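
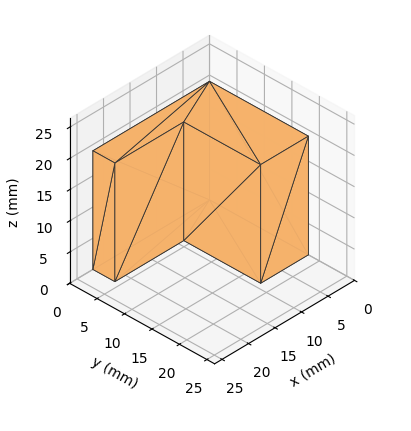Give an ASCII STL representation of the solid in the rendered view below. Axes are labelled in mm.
Reading the render: the shape is an L-shaped prism: outer 22 × 18 mm, arm thicknesses ≈ 4 mm (horizontal) and 9 mm (vertical), extruded 19 mm in z (dimensions read to the nearest mm from the axis ticks). For the STL, each face is triangulated and given an outward normal.

solid part
  facet normal 0.0000 0.0000 -1.0000
    outer loop
      vertex 22.00 4.00 0.00
      vertex 22.00 0.00 0.00
      vertex 0.00 0.00 0.00
    endloop
  endfacet
  facet normal 0.0000 0.0000 -1.0000
    outer loop
      vertex 9.00 4.00 0.00
      vertex 22.00 4.00 0.00
      vertex 0.00 0.00 0.00
    endloop
  endfacet
  facet normal 0.0000 0.0000 -1.0000
    outer loop
      vertex 9.00 18.00 0.00
      vertex 9.00 4.00 0.00
      vertex 0.00 0.00 0.00
    endloop
  endfacet
  facet normal 0.0000 0.0000 -1.0000
    outer loop
      vertex 0.00 18.00 0.00
      vertex 9.00 18.00 0.00
      vertex 0.00 0.00 0.00
    endloop
  endfacet
  facet normal 0.0000 0.0000 1.0000
    outer loop
      vertex 0.00 0.00 19.00
      vertex 22.00 0.00 19.00
      vertex 22.00 4.00 19.00
    endloop
  endfacet
  facet normal 0.0000 0.0000 1.0000
    outer loop
      vertex 0.00 0.00 19.00
      vertex 22.00 4.00 19.00
      vertex 9.00 4.00 19.00
    endloop
  endfacet
  facet normal 0.0000 0.0000 1.0000
    outer loop
      vertex 0.00 0.00 19.00
      vertex 9.00 4.00 19.00
      vertex 9.00 18.00 19.00
    endloop
  endfacet
  facet normal 0.0000 0.0000 1.0000
    outer loop
      vertex 0.00 0.00 19.00
      vertex 9.00 18.00 19.00
      vertex 0.00 18.00 19.00
    endloop
  endfacet
  facet normal 0.0000 -1.0000 0.0000
    outer loop
      vertex 0.00 0.00 0.00
      vertex 22.00 0.00 0.00
      vertex 22.00 0.00 19.00
    endloop
  endfacet
  facet normal 0.0000 -1.0000 0.0000
    outer loop
      vertex 0.00 0.00 0.00
      vertex 22.00 0.00 19.00
      vertex 0.00 0.00 19.00
    endloop
  endfacet
  facet normal 1.0000 0.0000 0.0000
    outer loop
      vertex 22.00 0.00 0.00
      vertex 22.00 4.00 0.00
      vertex 22.00 4.00 19.00
    endloop
  endfacet
  facet normal 1.0000 0.0000 0.0000
    outer loop
      vertex 22.00 0.00 0.00
      vertex 22.00 4.00 19.00
      vertex 22.00 0.00 19.00
    endloop
  endfacet
  facet normal 0.0000 1.0000 0.0000
    outer loop
      vertex 22.00 4.00 0.00
      vertex 9.00 4.00 0.00
      vertex 9.00 4.00 19.00
    endloop
  endfacet
  facet normal 0.0000 1.0000 0.0000
    outer loop
      vertex 22.00 4.00 0.00
      vertex 9.00 4.00 19.00
      vertex 22.00 4.00 19.00
    endloop
  endfacet
  facet normal 1.0000 0.0000 0.0000
    outer loop
      vertex 9.00 4.00 0.00
      vertex 9.00 18.00 0.00
      vertex 9.00 18.00 19.00
    endloop
  endfacet
  facet normal 1.0000 0.0000 0.0000
    outer loop
      vertex 9.00 4.00 0.00
      vertex 9.00 18.00 19.00
      vertex 9.00 4.00 19.00
    endloop
  endfacet
  facet normal 0.0000 1.0000 0.0000
    outer loop
      vertex 9.00 18.00 0.00
      vertex 0.00 18.00 0.00
      vertex 0.00 18.00 19.00
    endloop
  endfacet
  facet normal 0.0000 1.0000 0.0000
    outer loop
      vertex 9.00 18.00 0.00
      vertex 0.00 18.00 19.00
      vertex 9.00 18.00 19.00
    endloop
  endfacet
  facet normal -1.0000 0.0000 0.0000
    outer loop
      vertex 0.00 18.00 0.00
      vertex 0.00 0.00 0.00
      vertex 0.00 0.00 19.00
    endloop
  endfacet
  facet normal -1.0000 0.0000 0.0000
    outer loop
      vertex 0.00 18.00 0.00
      vertex 0.00 0.00 19.00
      vertex 0.00 18.00 19.00
    endloop
  endfacet
endsolid part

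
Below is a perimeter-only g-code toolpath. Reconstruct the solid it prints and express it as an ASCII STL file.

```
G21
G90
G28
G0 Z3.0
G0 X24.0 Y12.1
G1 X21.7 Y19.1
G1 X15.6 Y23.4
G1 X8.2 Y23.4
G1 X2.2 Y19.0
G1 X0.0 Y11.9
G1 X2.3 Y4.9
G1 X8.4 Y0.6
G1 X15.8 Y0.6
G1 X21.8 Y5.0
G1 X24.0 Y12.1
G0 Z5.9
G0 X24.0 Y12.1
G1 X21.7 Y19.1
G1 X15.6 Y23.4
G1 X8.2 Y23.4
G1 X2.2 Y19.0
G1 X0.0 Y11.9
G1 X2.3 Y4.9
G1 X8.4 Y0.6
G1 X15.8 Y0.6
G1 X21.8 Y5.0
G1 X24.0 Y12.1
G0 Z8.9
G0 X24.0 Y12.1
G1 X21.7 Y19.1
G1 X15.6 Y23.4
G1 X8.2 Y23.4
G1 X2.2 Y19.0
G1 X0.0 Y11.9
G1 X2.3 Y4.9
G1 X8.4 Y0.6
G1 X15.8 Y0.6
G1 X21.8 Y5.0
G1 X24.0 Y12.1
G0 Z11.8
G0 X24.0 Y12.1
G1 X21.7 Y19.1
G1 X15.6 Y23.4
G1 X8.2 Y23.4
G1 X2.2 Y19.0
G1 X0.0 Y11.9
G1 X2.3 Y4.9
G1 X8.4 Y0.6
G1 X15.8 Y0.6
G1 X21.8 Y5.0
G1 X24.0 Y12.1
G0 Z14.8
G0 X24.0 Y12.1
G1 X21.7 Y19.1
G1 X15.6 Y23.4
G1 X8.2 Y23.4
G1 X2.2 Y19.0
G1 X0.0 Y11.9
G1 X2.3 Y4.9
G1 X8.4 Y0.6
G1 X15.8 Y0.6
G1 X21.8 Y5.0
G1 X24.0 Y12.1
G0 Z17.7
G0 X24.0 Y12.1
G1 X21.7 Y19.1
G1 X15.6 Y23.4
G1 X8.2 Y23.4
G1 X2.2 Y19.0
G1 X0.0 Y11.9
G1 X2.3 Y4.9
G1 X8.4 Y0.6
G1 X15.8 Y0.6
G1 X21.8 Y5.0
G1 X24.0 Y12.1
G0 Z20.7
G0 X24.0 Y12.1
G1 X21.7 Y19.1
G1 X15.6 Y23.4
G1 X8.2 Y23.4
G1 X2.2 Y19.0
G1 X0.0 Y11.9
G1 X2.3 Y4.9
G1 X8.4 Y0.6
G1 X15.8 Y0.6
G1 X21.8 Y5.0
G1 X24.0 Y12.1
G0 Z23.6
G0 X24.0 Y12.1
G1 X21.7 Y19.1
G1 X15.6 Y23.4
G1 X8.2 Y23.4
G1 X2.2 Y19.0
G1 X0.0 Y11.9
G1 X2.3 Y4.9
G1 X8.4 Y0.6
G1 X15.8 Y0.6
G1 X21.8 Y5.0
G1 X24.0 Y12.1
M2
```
solid part
  facet normal 0.0000 0.0000 -1.0000
    outer loop
      vertex 15.6 23.4 0.0
      vertex 21.7 19.1 0.0
      vertex 24.0 12.1 0.0
    endloop
  endfacet
  facet normal 0.0000 0.0000 -1.0000
    outer loop
      vertex 8.2 23.4 0.0
      vertex 15.6 23.4 0.0
      vertex 24.0 12.1 0.0
    endloop
  endfacet
  facet normal 0.0000 0.0000 -1.0000
    outer loop
      vertex 2.2 19.0 0.0
      vertex 8.2 23.4 0.0
      vertex 24.0 12.1 0.0
    endloop
  endfacet
  facet normal 0.0000 0.0000 -1.0000
    outer loop
      vertex 0.0 11.9 0.0
      vertex 2.2 19.0 0.0
      vertex 24.0 12.1 0.0
    endloop
  endfacet
  facet normal 0.0000 0.0000 -1.0000
    outer loop
      vertex 2.3 4.9 0.0
      vertex 0.0 11.9 0.0
      vertex 24.0 12.1 0.0
    endloop
  endfacet
  facet normal 0.0000 0.0000 -1.0000
    outer loop
      vertex 8.4 0.6 0.0
      vertex 2.3 4.9 0.0
      vertex 24.0 12.1 0.0
    endloop
  endfacet
  facet normal 0.0000 0.0000 -1.0000
    outer loop
      vertex 15.8 0.6 0.0
      vertex 8.4 0.6 0.0
      vertex 24.0 12.1 0.0
    endloop
  endfacet
  facet normal 0.0000 0.0000 -1.0000
    outer loop
      vertex 21.8 5.0 0.0
      vertex 15.8 0.6 0.0
      vertex 24.0 12.1 0.0
    endloop
  endfacet
  facet normal 0.0000 0.0000 1.0000
    outer loop
      vertex 24.0 12.1 23.6
      vertex 21.7 19.1 23.6
      vertex 15.6 23.4 23.6
    endloop
  endfacet
  facet normal 0.0000 0.0000 1.0000
    outer loop
      vertex 24.0 12.1 23.6
      vertex 15.6 23.4 23.6
      vertex 8.2 23.4 23.6
    endloop
  endfacet
  facet normal 0.0000 0.0000 1.0000
    outer loop
      vertex 24.0 12.1 23.6
      vertex 8.2 23.4 23.6
      vertex 2.2 19.0 23.6
    endloop
  endfacet
  facet normal 0.0000 0.0000 1.0000
    outer loop
      vertex 24.0 12.1 23.6
      vertex 2.2 19.0 23.6
      vertex 0.0 11.9 23.6
    endloop
  endfacet
  facet normal 0.0000 0.0000 1.0000
    outer loop
      vertex 24.0 12.1 23.6
      vertex 0.0 11.9 23.6
      vertex 2.3 4.9 23.6
    endloop
  endfacet
  facet normal 0.0000 0.0000 1.0000
    outer loop
      vertex 24.0 12.1 23.6
      vertex 2.3 4.9 23.6
      vertex 8.4 0.6 23.6
    endloop
  endfacet
  facet normal 0.0000 0.0000 1.0000
    outer loop
      vertex 24.0 12.1 23.6
      vertex 8.4 0.6 23.6
      vertex 15.8 0.6 23.6
    endloop
  endfacet
  facet normal 0.0000 0.0000 1.0000
    outer loop
      vertex 24.0 12.1 23.6
      vertex 15.8 0.6 23.6
      vertex 21.8 5.0 23.6
    endloop
  endfacet
  facet normal 0.9500 0.3122 0.0000
    outer loop
      vertex 24.0 12.1 0.0
      vertex 21.7 19.1 0.0
      vertex 21.7 19.1 23.6
    endloop
  endfacet
  facet normal 0.9500 0.3122 0.0000
    outer loop
      vertex 24.0 12.1 0.0
      vertex 21.7 19.1 23.6
      vertex 24.0 12.1 23.6
    endloop
  endfacet
  facet normal 0.5762 0.8173 0.0000
    outer loop
      vertex 21.7 19.1 0.0
      vertex 15.6 23.4 0.0
      vertex 15.6 23.4 23.6
    endloop
  endfacet
  facet normal 0.5762 0.8173 0.0000
    outer loop
      vertex 21.7 19.1 0.0
      vertex 15.6 23.4 23.6
      vertex 21.7 19.1 23.6
    endloop
  endfacet
  facet normal 0.0000 1.0000 0.0000
    outer loop
      vertex 15.6 23.4 0.0
      vertex 8.2 23.4 0.0
      vertex 8.2 23.4 23.6
    endloop
  endfacet
  facet normal 0.0000 1.0000 0.0000
    outer loop
      vertex 15.6 23.4 0.0
      vertex 8.2 23.4 23.6
      vertex 15.6 23.4 23.6
    endloop
  endfacet
  facet normal -0.5914 0.8064 0.0000
    outer loop
      vertex 8.2 23.4 0.0
      vertex 2.2 19.0 0.0
      vertex 2.2 19.0 23.6
    endloop
  endfacet
  facet normal -0.5914 0.8064 0.0000
    outer loop
      vertex 8.2 23.4 0.0
      vertex 2.2 19.0 23.6
      vertex 8.2 23.4 23.6
    endloop
  endfacet
  facet normal -0.9552 0.2960 0.0000
    outer loop
      vertex 2.2 19.0 0.0
      vertex 0.0 11.9 0.0
      vertex 0.0 11.9 23.6
    endloop
  endfacet
  facet normal -0.9552 0.2960 0.0000
    outer loop
      vertex 2.2 19.0 0.0
      vertex 0.0 11.9 23.6
      vertex 2.2 19.0 23.6
    endloop
  endfacet
  facet normal -0.9500 -0.3122 0.0000
    outer loop
      vertex 0.0 11.9 0.0
      vertex 2.3 4.9 0.0
      vertex 2.3 4.9 23.6
    endloop
  endfacet
  facet normal -0.9500 -0.3122 0.0000
    outer loop
      vertex 0.0 11.9 0.0
      vertex 2.3 4.9 23.6
      vertex 0.0 11.9 23.6
    endloop
  endfacet
  facet normal -0.5762 -0.8173 0.0000
    outer loop
      vertex 2.3 4.9 0.0
      vertex 8.4 0.6 0.0
      vertex 8.4 0.6 23.6
    endloop
  endfacet
  facet normal -0.5762 -0.8173 0.0000
    outer loop
      vertex 2.3 4.9 0.0
      vertex 8.4 0.6 23.6
      vertex 2.3 4.9 23.6
    endloop
  endfacet
  facet normal 0.0000 -1.0000 0.0000
    outer loop
      vertex 8.4 0.6 0.0
      vertex 15.8 0.6 0.0
      vertex 15.8 0.6 23.6
    endloop
  endfacet
  facet normal 0.0000 -1.0000 0.0000
    outer loop
      vertex 8.4 0.6 0.0
      vertex 15.8 0.6 23.6
      vertex 8.4 0.6 23.6
    endloop
  endfacet
  facet normal 0.5914 -0.8064 0.0000
    outer loop
      vertex 15.8 0.6 0.0
      vertex 21.8 5.0 0.0
      vertex 21.8 5.0 23.6
    endloop
  endfacet
  facet normal 0.5914 -0.8064 0.0000
    outer loop
      vertex 15.8 0.6 0.0
      vertex 21.8 5.0 23.6
      vertex 15.8 0.6 23.6
    endloop
  endfacet
  facet normal 0.9552 -0.2960 0.0000
    outer loop
      vertex 21.8 5.0 0.0
      vertex 24.0 12.1 0.0
      vertex 24.0 12.1 23.6
    endloop
  endfacet
  facet normal 0.9552 -0.2960 0.0000
    outer loop
      vertex 21.8 5.0 0.0
      vertex 24.0 12.1 23.6
      vertex 21.8 5.0 23.6
    endloop
  endfacet
endsolid part

The G0 Z moves step by Δz≈3.0 mm. Every layer's G1 loop is the same polygon, so the solid is a straight extrusion of it from z=0 to z≈23.6. Closing with flat bottom and top caps and triangulating gives 36 facets — a regular 10-sided prism (a cylinder approximated with 10 flat sides), circumscribed radius ≈ 12 mm, height ≈ 23.6 mm.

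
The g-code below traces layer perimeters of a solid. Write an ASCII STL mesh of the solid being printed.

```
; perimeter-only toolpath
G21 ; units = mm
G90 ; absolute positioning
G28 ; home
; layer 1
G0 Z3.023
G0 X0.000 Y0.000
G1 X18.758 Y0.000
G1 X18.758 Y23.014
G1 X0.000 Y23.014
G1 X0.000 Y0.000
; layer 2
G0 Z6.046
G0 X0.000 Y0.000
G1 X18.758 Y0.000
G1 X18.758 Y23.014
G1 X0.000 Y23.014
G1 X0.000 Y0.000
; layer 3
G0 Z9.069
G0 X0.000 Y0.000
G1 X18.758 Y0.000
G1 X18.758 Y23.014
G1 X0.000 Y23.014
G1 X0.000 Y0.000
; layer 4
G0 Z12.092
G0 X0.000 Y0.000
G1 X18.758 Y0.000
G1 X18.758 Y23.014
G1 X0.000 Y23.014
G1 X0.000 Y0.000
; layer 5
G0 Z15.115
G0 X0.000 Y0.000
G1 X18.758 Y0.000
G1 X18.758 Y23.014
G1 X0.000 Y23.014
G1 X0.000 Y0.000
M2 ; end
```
solid part
  facet normal 0.0000 0.0000 -1.0000
    outer loop
      vertex 18.758 23.014 0.000
      vertex 18.758 0.000 0.000
      vertex 0.000 0.000 0.000
    endloop
  endfacet
  facet normal 0.0000 0.0000 -1.0000
    outer loop
      vertex 0.000 23.014 0.000
      vertex 18.758 23.014 0.000
      vertex 0.000 0.000 0.000
    endloop
  endfacet
  facet normal 0.0000 0.0000 1.0000
    outer loop
      vertex 0.000 0.000 15.115
      vertex 18.758 0.000 15.115
      vertex 18.758 23.014 15.115
    endloop
  endfacet
  facet normal 0.0000 0.0000 1.0000
    outer loop
      vertex 0.000 0.000 15.115
      vertex 18.758 23.014 15.115
      vertex 0.000 23.014 15.115
    endloop
  endfacet
  facet normal 0.0000 -1.0000 0.0000
    outer loop
      vertex 0.000 0.000 0.000
      vertex 18.758 0.000 0.000
      vertex 18.758 0.000 15.115
    endloop
  endfacet
  facet normal 0.0000 -1.0000 0.0000
    outer loop
      vertex 0.000 0.000 0.000
      vertex 18.758 0.000 15.115
      vertex 0.000 0.000 15.115
    endloop
  endfacet
  facet normal 0.0000 1.0000 0.0000
    outer loop
      vertex 18.758 23.014 15.115
      vertex 18.758 23.014 0.000
      vertex 0.000 23.014 0.000
    endloop
  endfacet
  facet normal 0.0000 1.0000 0.0000
    outer loop
      vertex 0.000 23.014 15.115
      vertex 18.758 23.014 15.115
      vertex 0.000 23.014 0.000
    endloop
  endfacet
  facet normal -1.0000 0.0000 0.0000
    outer loop
      vertex 0.000 23.014 15.115
      vertex 0.000 23.014 0.000
      vertex 0.000 0.000 0.000
    endloop
  endfacet
  facet normal -1.0000 0.0000 0.0000
    outer loop
      vertex 0.000 0.000 15.115
      vertex 0.000 23.014 15.115
      vertex 0.000 0.000 0.000
    endloop
  endfacet
  facet normal 1.0000 0.0000 0.0000
    outer loop
      vertex 18.758 0.000 0.000
      vertex 18.758 23.014 0.000
      vertex 18.758 23.014 15.115
    endloop
  endfacet
  facet normal 1.0000 0.0000 0.0000
    outer loop
      vertex 18.758 0.000 0.000
      vertex 18.758 23.014 15.115
      vertex 18.758 0.000 15.115
    endloop
  endfacet
endsolid part

The G0 Z moves step by Δz≈3.023 mm. Every layer's G1 loop is the same polygon, so the solid is a straight extrusion of it from z=0 to z≈15.1. Closing with flat bottom and top caps and triangulating gives 12 facets — a rectangular box, roughly 18.8 × 23 mm footprint and 15.1 mm tall.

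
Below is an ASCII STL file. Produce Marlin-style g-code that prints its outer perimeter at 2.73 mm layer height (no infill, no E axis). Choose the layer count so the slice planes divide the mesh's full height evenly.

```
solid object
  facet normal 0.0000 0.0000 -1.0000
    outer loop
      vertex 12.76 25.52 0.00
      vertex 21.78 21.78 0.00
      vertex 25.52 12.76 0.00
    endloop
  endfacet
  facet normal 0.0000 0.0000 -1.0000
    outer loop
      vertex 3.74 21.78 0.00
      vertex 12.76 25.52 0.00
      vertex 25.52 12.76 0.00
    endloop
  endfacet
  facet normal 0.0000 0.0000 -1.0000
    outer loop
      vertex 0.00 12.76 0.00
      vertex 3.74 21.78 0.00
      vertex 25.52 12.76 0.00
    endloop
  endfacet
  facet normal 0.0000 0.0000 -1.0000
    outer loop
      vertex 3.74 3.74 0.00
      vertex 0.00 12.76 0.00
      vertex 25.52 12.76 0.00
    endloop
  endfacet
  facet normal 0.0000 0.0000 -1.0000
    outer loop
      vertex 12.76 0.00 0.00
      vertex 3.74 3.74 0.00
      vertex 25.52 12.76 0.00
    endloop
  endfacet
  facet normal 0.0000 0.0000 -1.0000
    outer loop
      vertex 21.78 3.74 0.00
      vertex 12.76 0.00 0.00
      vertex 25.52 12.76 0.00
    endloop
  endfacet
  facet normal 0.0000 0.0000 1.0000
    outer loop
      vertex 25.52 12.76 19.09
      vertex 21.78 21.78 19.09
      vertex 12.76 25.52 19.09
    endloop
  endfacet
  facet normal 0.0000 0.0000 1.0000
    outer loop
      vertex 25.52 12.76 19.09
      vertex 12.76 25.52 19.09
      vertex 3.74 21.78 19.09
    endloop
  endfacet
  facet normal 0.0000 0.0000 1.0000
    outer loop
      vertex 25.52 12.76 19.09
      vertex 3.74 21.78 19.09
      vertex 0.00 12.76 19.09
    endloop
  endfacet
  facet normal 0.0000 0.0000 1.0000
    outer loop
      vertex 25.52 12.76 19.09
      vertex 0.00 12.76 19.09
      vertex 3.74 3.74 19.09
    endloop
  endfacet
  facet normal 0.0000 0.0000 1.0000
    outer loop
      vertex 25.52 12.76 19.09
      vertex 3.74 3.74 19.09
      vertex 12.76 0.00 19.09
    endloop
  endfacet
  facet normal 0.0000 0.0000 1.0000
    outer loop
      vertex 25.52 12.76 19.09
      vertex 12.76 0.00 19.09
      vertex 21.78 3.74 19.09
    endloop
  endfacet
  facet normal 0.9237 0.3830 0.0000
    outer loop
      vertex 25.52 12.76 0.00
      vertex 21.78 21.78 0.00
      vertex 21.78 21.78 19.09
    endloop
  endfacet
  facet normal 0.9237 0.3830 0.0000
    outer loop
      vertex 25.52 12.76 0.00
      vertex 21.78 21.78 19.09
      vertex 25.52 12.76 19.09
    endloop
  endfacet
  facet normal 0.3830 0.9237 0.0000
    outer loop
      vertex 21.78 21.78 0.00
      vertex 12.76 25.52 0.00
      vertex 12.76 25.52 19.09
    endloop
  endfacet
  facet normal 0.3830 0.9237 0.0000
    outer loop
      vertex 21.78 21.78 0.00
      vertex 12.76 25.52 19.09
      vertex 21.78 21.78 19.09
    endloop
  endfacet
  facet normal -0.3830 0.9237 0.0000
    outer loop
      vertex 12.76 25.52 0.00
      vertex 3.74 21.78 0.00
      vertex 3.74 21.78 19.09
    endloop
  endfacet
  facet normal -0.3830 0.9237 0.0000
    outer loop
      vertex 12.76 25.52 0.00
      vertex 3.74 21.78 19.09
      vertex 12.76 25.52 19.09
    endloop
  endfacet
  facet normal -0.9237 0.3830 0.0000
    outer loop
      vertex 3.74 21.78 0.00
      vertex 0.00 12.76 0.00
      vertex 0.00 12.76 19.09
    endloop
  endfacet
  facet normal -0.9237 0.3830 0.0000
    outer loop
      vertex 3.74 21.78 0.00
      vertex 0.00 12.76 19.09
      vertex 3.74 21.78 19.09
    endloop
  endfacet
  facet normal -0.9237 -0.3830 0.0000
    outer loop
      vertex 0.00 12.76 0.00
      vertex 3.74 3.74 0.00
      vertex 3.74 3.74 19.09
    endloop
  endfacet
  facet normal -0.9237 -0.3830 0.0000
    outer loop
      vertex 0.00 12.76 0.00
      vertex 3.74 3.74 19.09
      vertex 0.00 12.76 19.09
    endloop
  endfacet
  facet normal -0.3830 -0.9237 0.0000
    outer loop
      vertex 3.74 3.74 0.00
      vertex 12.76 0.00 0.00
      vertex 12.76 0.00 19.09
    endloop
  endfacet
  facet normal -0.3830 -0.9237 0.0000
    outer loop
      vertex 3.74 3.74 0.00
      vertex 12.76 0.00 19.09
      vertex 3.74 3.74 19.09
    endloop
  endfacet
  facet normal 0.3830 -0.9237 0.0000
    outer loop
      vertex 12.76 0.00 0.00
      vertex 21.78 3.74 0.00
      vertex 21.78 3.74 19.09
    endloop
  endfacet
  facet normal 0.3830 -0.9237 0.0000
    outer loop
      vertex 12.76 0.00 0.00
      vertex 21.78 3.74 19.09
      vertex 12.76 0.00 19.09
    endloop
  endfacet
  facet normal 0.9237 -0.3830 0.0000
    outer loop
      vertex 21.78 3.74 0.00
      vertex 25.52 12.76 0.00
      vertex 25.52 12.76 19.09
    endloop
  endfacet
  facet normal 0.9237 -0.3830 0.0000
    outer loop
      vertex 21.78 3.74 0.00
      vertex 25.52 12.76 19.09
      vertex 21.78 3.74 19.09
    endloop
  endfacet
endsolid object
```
; perimeter-only toolpath
G21 ; units = mm
G90 ; absolute positioning
G28 ; home
; layer 1
G0 Z2.73
G0 X25.52 Y12.76
G1 X21.78 Y21.78
G1 X12.76 Y25.52
G1 X3.74 Y21.78
G1 X0.00 Y12.76
G1 X3.74 Y3.74
G1 X12.76 Y0.00
G1 X21.78 Y3.74
G1 X25.52 Y12.76
; layer 2
G0 Z5.45
G0 X25.52 Y12.76
G1 X21.78 Y21.78
G1 X12.76 Y25.52
G1 X3.74 Y21.78
G1 X0.00 Y12.76
G1 X3.74 Y3.74
G1 X12.76 Y0.00
G1 X21.78 Y3.74
G1 X25.52 Y12.76
; layer 3
G0 Z8.18
G0 X25.52 Y12.76
G1 X21.78 Y21.78
G1 X12.76 Y25.52
G1 X3.74 Y21.78
G1 X0.00 Y12.76
G1 X3.74 Y3.74
G1 X12.76 Y0.00
G1 X21.78 Y3.74
G1 X25.52 Y12.76
; layer 4
G0 Z10.91
G0 X25.52 Y12.76
G1 X21.78 Y21.78
G1 X12.76 Y25.52
G1 X3.74 Y21.78
G1 X0.00 Y12.76
G1 X3.74 Y3.74
G1 X12.76 Y0.00
G1 X21.78 Y3.74
G1 X25.52 Y12.76
; layer 5
G0 Z13.64
G0 X25.52 Y12.76
G1 X21.78 Y21.78
G1 X12.76 Y25.52
G1 X3.74 Y21.78
G1 X0.00 Y12.76
G1 X3.74 Y3.74
G1 X12.76 Y0.00
G1 X21.78 Y3.74
G1 X25.52 Y12.76
; layer 6
G0 Z16.36
G0 X25.52 Y12.76
G1 X21.78 Y21.78
G1 X12.76 Y25.52
G1 X3.74 Y21.78
G1 X0.00 Y12.76
G1 X3.74 Y3.74
G1 X12.76 Y0.00
G1 X21.78 Y3.74
G1 X25.52 Y12.76
; layer 7
G0 Z19.09
G0 X25.52 Y12.76
G1 X21.78 Y21.78
G1 X12.76 Y25.52
G1 X3.74 Y21.78
G1 X0.00 Y12.76
G1 X3.74 Y3.74
G1 X12.76 Y0.00
G1 X21.78 Y3.74
G1 X25.52 Y12.76
M2 ; end

The solid is a regular 8-sided prism (a cylinder approximated with 8 flat sides), circumscribed radius ≈ 12.8 mm, height ≈ 19.1 mm. Slicing at Δz = 2.73 mm — 7 equal slices spanning the solid's height, so layer i sits at z = i·h/7 — gives 7 non-empty perimeters. Each is a 8-segment closed polygon; G0 lifts to the layer z and rapids to the start vertex, then G1 traces the edges.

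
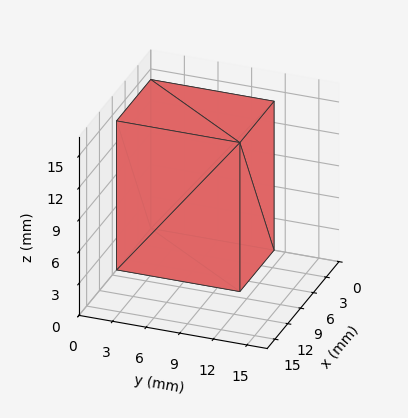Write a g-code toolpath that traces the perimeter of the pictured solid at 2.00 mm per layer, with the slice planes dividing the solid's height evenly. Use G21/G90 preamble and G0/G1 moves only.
Reading the render: the shape is a rectangular box, roughly 8 × 11 mm footprint and 14 mm tall (dimensions read to the nearest mm from the axis ticks). For the g-code, the solid's height is divided into equal slices at the stated Δz and each level perimeter traced with G1 moves after a G0 lift.

; perimeter-only toolpath
G21 ; units = mm
G90 ; absolute positioning
G28 ; home
; layer 1
G0 Z2.00
G0 X0.00 Y0.00
G1 X8.00 Y0.00
G1 X8.00 Y11.00
G1 X0.00 Y11.00
G1 X0.00 Y0.00
; layer 2
G0 Z4.00
G0 X0.00 Y0.00
G1 X8.00 Y0.00
G1 X8.00 Y11.00
G1 X0.00 Y11.00
G1 X0.00 Y0.00
; layer 3
G0 Z6.00
G0 X0.00 Y0.00
G1 X8.00 Y0.00
G1 X8.00 Y11.00
G1 X0.00 Y11.00
G1 X0.00 Y0.00
; layer 4
G0 Z8.00
G0 X0.00 Y0.00
G1 X8.00 Y0.00
G1 X8.00 Y11.00
G1 X0.00 Y11.00
G1 X0.00 Y0.00
; layer 5
G0 Z10.00
G0 X0.00 Y0.00
G1 X8.00 Y0.00
G1 X8.00 Y11.00
G1 X0.00 Y11.00
G1 X0.00 Y0.00
; layer 6
G0 Z12.00
G0 X0.00 Y0.00
G1 X8.00 Y0.00
G1 X8.00 Y11.00
G1 X0.00 Y11.00
G1 X0.00 Y0.00
; layer 7
G0 Z14.00
G0 X0.00 Y0.00
G1 X8.00 Y0.00
G1 X8.00 Y11.00
G1 X0.00 Y11.00
G1 X0.00 Y0.00
M2 ; end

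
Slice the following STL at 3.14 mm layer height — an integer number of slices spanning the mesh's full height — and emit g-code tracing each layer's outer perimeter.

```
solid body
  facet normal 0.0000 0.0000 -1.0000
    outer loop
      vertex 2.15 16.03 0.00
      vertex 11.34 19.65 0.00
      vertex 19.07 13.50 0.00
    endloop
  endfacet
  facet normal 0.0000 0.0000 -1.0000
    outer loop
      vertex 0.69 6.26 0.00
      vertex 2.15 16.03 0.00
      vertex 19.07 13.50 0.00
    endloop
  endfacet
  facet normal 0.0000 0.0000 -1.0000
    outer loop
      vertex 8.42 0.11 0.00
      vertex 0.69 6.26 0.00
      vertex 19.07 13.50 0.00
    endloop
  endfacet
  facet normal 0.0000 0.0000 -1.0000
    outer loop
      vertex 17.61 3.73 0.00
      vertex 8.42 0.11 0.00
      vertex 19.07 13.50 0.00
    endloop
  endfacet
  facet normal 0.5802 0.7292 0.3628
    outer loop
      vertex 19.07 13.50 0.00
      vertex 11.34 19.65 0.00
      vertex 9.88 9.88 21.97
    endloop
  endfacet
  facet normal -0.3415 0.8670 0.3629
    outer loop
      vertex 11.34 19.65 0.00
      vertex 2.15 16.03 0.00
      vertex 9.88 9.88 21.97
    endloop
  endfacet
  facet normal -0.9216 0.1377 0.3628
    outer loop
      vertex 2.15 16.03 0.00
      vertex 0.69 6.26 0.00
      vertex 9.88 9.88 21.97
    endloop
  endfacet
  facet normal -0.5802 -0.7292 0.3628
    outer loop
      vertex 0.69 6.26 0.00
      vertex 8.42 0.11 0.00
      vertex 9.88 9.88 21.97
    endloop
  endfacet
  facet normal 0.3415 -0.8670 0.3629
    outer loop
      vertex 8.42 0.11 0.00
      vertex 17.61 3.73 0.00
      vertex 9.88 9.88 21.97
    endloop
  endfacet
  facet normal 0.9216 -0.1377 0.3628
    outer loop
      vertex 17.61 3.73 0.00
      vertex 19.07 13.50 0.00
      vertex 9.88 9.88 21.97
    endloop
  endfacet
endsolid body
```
; perimeter-only toolpath
G21 ; units = mm
G90 ; absolute positioning
G28 ; home
; layer 1
G0 Z3.14
G0 X17.76 Y12.98
G1 X11.13 Y18.25
G1 X3.25 Y15.15
G1 X2.00 Y6.78
G1 X8.63 Y1.51
G1 X16.51 Y4.61
G1 X17.76 Y12.98
; layer 2
G0 Z6.28
G0 X16.44 Y12.47
G1 X10.92 Y16.86
G1 X4.36 Y14.27
G1 X3.32 Y7.29
G1 X8.84 Y2.90
G1 X15.40 Y5.49
G1 X16.44 Y12.47
; layer 3
G0 Z9.42
G0 X15.13 Y11.95
G1 X10.71 Y15.46
G1 X5.46 Y13.39
G1 X4.63 Y7.81
G1 X9.05 Y4.30
G1 X14.30 Y6.37
G1 X15.13 Y11.95
; layer 4
G0 Z12.55
G0 X13.82 Y11.43
G1 X10.51 Y14.07
G1 X6.57 Y12.52
G1 X5.94 Y8.33
G1 X9.25 Y5.69
G1 X13.19 Y7.24
G1 X13.82 Y11.43
; layer 5
G0 Z15.69
G0 X12.51 Y10.91
G1 X10.30 Y12.67
G1 X7.67 Y11.64
G1 X7.25 Y8.85
G1 X9.46 Y7.09
G1 X12.09 Y8.12
G1 X12.51 Y10.91
; layer 6
G0 Z18.83
G0 X11.19 Y10.40
G1 X10.09 Y11.28
G1 X8.78 Y10.76
G1 X8.57 Y9.36
G1 X9.67 Y8.48
G1 X10.98 Y9.00
G1 X11.19 Y10.40
M2 ; end

The solid is a regular 6-sided pyramid, base circumscribed radius ≈ 9.88 mm, apex at z ≈ 22 mm. Slicing at Δz = 3.14 mm — 7 equal slices spanning the solid's height, so layer i sits at z = i·h/7 — gives 6 non-empty perimeters. Each is a 6-segment closed polygon; G0 lifts to the layer z and rapids to the start vertex, then G1 traces the edges. The cross-section shrinks linearly with z (the slice at the apex is degenerate and omitted).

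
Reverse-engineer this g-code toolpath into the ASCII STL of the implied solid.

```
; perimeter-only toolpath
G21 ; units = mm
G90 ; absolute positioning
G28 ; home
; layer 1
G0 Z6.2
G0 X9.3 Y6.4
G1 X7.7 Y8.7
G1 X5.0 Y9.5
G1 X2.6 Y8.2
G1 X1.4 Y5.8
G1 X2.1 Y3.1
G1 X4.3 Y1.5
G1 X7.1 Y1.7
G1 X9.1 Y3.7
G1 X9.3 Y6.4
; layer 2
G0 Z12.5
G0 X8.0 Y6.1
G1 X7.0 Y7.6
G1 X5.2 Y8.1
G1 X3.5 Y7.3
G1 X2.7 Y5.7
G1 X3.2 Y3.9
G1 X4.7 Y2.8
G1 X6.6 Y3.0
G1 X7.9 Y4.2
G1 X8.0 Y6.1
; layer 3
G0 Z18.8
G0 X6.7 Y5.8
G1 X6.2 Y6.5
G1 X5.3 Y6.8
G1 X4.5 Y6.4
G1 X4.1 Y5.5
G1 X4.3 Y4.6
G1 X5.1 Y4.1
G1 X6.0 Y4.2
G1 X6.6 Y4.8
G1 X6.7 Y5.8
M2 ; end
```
solid part
  facet normal 0.0000 0.0000 -1.0000
    outer loop
      vertex 4.9 10.8 0.0
      vertex 8.5 9.8 0.0
      vertex 10.6 6.8 0.0
    endloop
  endfacet
  facet normal 0.0000 0.0000 -1.0000
    outer loop
      vertex 1.6 9.2 0.0
      vertex 4.9 10.8 0.0
      vertex 10.6 6.8 0.0
    endloop
  endfacet
  facet normal 0.0000 0.0000 -1.0000
    outer loop
      vertex 0.0 5.9 0.0
      vertex 1.6 9.2 0.0
      vertex 10.6 6.8 0.0
    endloop
  endfacet
  facet normal 0.0000 0.0000 -1.0000
    outer loop
      vertex 1.0 2.3 0.0
      vertex 0.0 5.9 0.0
      vertex 10.6 6.8 0.0
    endloop
  endfacet
  facet normal 0.0000 0.0000 -1.0000
    outer loop
      vertex 4.0 0.2 0.0
      vertex 1.0 2.3 0.0
      vertex 10.6 6.8 0.0
    endloop
  endfacet
  facet normal 0.0000 0.0000 -1.0000
    outer loop
      vertex 7.7 0.5 0.0
      vertex 4.0 0.2 0.0
      vertex 10.6 6.8 0.0
    endloop
  endfacet
  facet normal 0.0000 0.0000 -1.0000
    outer loop
      vertex 10.3 3.1 0.0
      vertex 7.7 0.5 0.0
      vertex 10.6 6.8 0.0
    endloop
  endfacet
  facet normal 0.8029 0.5621 0.1985
    outer loop
      vertex 10.6 6.8 0.0
      vertex 8.5 9.8 0.0
      vertex 5.4 5.4 25.0
    endloop
  endfacet
  facet normal 0.2623 0.9443 0.1987
    outer loop
      vertex 8.5 9.8 0.0
      vertex 4.9 10.8 0.0
      vertex 5.4 5.4 25.0
    endloop
  endfacet
  facet normal -0.4275 0.8818 0.1990
    outer loop
      vertex 4.9 10.8 0.0
      vertex 1.6 9.2 0.0
      vertex 5.4 5.4 25.0
    endloop
  endfacet
  facet normal -0.8818 0.4275 0.1990
    outer loop
      vertex 1.6 9.2 0.0
      vertex 0.0 5.9 0.0
      vertex 5.4 5.4 25.0
    endloop
  endfacet
  facet normal -0.9443 -0.2623 0.1987
    outer loop
      vertex 0.0 5.9 0.0
      vertex 1.0 2.3 0.0
      vertex 5.4 5.4 25.0
    endloop
  endfacet
  facet normal -0.5621 -0.8029 0.1985
    outer loop
      vertex 1.0 2.3 0.0
      vertex 4.0 0.2 0.0
      vertex 5.4 5.4 25.0
    endloop
  endfacet
  facet normal 0.0792 -0.9768 0.1987
    outer loop
      vertex 4.0 0.2 0.0
      vertex 7.7 0.5 0.0
      vertex 5.4 5.4 25.0
    endloop
  endfacet
  facet normal 0.6929 -0.6929 0.1996
    outer loop
      vertex 7.7 0.5 0.0
      vertex 10.3 3.1 0.0
      vertex 5.4 5.4 25.0
    endloop
  endfacet
  facet normal 0.9768 -0.0792 0.1987
    outer loop
      vertex 10.3 3.1 0.0
      vertex 10.6 6.8 0.0
      vertex 5.4 5.4 25.0
    endloop
  endfacet
endsolid part

The G0 Z moves step by Δz≈6.2 mm. The G1 loops shrink linearly with z, so the solid tapers from its base footprint up to z≈25. Closing with a flat bottom cap and the tapered top and triangulating gives 16 facets — a regular 9-sided pyramid, base circumscribed radius ≈ 5.4 mm, apex at z ≈ 25 mm.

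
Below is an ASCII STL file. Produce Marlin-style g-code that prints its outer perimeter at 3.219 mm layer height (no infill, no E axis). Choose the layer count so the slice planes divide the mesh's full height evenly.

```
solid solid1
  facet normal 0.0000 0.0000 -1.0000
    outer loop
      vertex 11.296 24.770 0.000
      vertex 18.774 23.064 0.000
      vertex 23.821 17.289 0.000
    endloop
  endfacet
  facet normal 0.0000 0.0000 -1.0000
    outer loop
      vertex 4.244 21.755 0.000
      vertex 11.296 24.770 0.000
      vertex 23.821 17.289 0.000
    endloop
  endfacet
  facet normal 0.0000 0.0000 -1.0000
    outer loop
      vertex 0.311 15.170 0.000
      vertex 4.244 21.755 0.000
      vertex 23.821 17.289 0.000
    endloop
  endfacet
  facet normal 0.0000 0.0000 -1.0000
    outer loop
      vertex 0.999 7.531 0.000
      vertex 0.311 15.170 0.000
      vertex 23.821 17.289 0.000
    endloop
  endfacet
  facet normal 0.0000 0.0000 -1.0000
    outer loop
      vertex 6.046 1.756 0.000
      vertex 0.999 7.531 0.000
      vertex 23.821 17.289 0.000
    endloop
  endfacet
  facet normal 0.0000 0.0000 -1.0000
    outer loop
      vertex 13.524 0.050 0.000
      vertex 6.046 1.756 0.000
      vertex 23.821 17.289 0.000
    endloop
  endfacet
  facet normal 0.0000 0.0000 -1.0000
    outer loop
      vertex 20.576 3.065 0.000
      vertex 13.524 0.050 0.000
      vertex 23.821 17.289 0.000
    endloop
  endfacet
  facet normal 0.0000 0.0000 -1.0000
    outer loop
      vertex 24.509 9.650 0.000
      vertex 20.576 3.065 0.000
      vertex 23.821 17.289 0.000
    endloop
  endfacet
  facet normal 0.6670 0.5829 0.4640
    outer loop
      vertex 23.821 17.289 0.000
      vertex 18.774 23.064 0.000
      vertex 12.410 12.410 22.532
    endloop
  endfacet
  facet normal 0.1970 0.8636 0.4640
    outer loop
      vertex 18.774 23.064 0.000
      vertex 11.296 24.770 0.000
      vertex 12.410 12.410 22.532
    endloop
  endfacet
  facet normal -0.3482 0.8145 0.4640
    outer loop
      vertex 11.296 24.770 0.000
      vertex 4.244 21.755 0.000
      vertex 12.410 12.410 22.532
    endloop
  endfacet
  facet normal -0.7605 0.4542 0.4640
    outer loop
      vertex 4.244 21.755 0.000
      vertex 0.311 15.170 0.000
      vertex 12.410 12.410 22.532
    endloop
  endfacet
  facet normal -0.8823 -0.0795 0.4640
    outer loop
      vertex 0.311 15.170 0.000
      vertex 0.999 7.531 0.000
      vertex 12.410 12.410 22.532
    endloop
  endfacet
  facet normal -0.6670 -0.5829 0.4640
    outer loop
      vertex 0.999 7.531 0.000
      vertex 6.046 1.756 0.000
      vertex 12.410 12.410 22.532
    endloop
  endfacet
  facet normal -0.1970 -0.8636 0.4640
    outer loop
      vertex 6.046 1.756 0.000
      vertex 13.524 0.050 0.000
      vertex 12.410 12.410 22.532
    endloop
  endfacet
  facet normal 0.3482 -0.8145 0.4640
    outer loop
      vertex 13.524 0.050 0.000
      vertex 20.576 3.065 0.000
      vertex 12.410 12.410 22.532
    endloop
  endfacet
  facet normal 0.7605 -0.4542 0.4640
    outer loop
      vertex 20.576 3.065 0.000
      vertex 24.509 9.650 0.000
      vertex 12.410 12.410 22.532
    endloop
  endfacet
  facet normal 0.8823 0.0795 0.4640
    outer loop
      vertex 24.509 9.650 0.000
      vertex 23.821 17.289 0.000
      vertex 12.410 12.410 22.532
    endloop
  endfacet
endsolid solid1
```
; perimeter-only toolpath
G21 ; units = mm
G90 ; absolute positioning
G28 ; home
; layer 1
G0 Z3.219
G0 X22.191 Y16.592
G1 X17.865 Y21.542
G1 X11.455 Y23.004
G1 X5.411 Y20.420
G1 X2.039 Y14.776
G1 X2.629 Y8.228
G1 X6.955 Y3.278
G1 X13.365 Y1.816
G1 X19.409 Y4.400
G1 X22.781 Y10.044
G1 X22.191 Y16.592
; layer 2
G0 Z6.438
G0 X20.561 Y15.895
G1 X16.956 Y20.020
G1 X11.614 Y21.239
G1 X6.577 Y19.085
G1 X3.768 Y14.381
G1 X4.259 Y8.925
G1 X7.864 Y4.800
G1 X13.206 Y3.581
G1 X18.243 Y5.735
G1 X21.052 Y10.439
G1 X20.561 Y15.895
; layer 3
G0 Z9.657
G0 X18.931 Y15.198
G1 X16.047 Y18.498
G1 X11.773 Y19.473
G1 X7.744 Y17.750
G1 X5.496 Y13.987
G1 X5.889 Y9.622
G1 X8.773 Y6.322
G1 X13.047 Y5.347
G1 X17.076 Y7.070
G1 X19.324 Y10.833
G1 X18.931 Y15.198
; layer 4
G0 Z12.875
G0 X17.300 Y14.501
G1 X15.137 Y16.976
G1 X11.933 Y17.707
G1 X8.910 Y16.415
G1 X7.225 Y13.593
G1 X7.520 Y10.319
G1 X9.683 Y7.844
G1 X12.887 Y7.113
G1 X15.910 Y8.405
G1 X17.595 Y11.227
G1 X17.300 Y14.501
; layer 5
G0 Z16.094
G0 X15.670 Y13.804
G1 X14.228 Y15.454
G1 X12.092 Y15.941
G1 X10.077 Y15.080
G1 X8.953 Y13.199
G1 X9.150 Y11.016
G1 X10.592 Y9.366
G1 X12.728 Y8.879
G1 X14.743 Y9.740
G1 X15.867 Y11.621
G1 X15.670 Y13.804
; layer 6
G0 Z19.313
G0 X14.040 Y13.107
G1 X13.319 Y13.932
G1 X12.251 Y14.176
G1 X11.243 Y13.745
G1 X10.682 Y12.804
G1 X10.780 Y11.713
G1 X11.501 Y10.888
G1 X12.569 Y10.644
G1 X13.577 Y11.075
G1 X14.138 Y12.016
G1 X14.040 Y13.107
M2 ; end

The solid is a regular 10-sided pyramid, base circumscribed radius ≈ 12.4 mm, apex at z ≈ 22.5 mm. Slicing at Δz = 3.219 mm — 7 equal slices spanning the solid's height, so layer i sits at z = i·h/7 — gives 6 non-empty perimeters. Each is a 10-segment closed polygon; G0 lifts to the layer z and rapids to the start vertex, then G1 traces the edges. The cross-section shrinks linearly with z (the slice at the apex is degenerate and omitted).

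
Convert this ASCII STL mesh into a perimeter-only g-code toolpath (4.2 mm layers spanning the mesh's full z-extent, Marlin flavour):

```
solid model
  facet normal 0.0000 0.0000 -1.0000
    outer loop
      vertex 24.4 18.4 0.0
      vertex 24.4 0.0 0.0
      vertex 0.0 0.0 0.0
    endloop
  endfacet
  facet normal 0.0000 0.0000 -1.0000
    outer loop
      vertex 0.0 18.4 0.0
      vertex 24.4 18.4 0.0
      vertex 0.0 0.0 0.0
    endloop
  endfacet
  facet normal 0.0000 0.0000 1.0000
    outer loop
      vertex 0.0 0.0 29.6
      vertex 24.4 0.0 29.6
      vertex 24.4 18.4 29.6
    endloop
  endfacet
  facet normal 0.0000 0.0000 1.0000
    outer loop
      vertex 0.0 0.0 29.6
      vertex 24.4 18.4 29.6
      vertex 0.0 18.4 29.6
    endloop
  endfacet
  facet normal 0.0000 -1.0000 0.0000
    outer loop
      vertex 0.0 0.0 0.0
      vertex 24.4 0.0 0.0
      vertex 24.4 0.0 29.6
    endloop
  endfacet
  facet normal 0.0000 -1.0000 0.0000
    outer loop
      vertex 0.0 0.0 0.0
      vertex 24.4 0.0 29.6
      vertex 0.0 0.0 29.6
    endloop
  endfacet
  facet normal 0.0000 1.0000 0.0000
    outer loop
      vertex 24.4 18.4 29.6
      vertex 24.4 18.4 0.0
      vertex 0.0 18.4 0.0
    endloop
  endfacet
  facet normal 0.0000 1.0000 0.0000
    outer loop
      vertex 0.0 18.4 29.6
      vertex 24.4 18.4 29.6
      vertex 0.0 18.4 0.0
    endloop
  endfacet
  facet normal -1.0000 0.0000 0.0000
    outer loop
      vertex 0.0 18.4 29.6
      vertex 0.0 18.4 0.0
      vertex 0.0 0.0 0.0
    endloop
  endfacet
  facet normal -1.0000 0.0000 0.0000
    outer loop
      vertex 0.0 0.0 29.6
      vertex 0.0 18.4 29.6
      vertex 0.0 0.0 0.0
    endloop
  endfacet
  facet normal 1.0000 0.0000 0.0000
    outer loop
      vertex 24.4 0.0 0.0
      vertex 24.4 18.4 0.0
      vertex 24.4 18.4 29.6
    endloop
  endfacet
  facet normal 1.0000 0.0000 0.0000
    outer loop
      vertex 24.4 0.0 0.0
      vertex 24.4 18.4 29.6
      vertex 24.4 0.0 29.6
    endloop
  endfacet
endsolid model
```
; perimeter-only toolpath
G21 ; units = mm
G90 ; absolute positioning
G28 ; home
; layer 1
G0 Z4.2
G0 X0.0 Y0.0
G1 X24.4 Y0.0
G1 X24.4 Y18.4
G1 X0.0 Y18.4
G1 X0.0 Y0.0
; layer 2
G0 Z8.5
G0 X0.0 Y0.0
G1 X24.4 Y0.0
G1 X24.4 Y18.4
G1 X0.0 Y18.4
G1 X0.0 Y0.0
; layer 3
G0 Z12.7
G0 X0.0 Y0.0
G1 X24.4 Y0.0
G1 X24.4 Y18.4
G1 X0.0 Y18.4
G1 X0.0 Y0.0
; layer 4
G0 Z16.9
G0 X0.0 Y0.0
G1 X24.4 Y0.0
G1 X24.4 Y18.4
G1 X0.0 Y18.4
G1 X0.0 Y0.0
; layer 5
G0 Z21.1
G0 X0.0 Y0.0
G1 X24.4 Y0.0
G1 X24.4 Y18.4
G1 X0.0 Y18.4
G1 X0.0 Y0.0
; layer 6
G0 Z25.4
G0 X0.0 Y0.0
G1 X24.4 Y0.0
G1 X24.4 Y18.4
G1 X0.0 Y18.4
G1 X0.0 Y0.0
; layer 7
G0 Z29.6
G0 X0.0 Y0.0
G1 X24.4 Y0.0
G1 X24.4 Y18.4
G1 X0.0 Y18.4
G1 X0.0 Y0.0
M2 ; end

The solid is a rectangular box, roughly 24.4 × 18.4 mm footprint and 29.6 mm tall. Slicing at Δz = 4.2 mm — 7 equal slices spanning the solid's height, so layer i sits at z = i·h/7 — gives 7 non-empty perimeters. Each is a 4-segment closed polygon; G0 lifts to the layer z and rapids to the start vertex, then G1 traces the edges.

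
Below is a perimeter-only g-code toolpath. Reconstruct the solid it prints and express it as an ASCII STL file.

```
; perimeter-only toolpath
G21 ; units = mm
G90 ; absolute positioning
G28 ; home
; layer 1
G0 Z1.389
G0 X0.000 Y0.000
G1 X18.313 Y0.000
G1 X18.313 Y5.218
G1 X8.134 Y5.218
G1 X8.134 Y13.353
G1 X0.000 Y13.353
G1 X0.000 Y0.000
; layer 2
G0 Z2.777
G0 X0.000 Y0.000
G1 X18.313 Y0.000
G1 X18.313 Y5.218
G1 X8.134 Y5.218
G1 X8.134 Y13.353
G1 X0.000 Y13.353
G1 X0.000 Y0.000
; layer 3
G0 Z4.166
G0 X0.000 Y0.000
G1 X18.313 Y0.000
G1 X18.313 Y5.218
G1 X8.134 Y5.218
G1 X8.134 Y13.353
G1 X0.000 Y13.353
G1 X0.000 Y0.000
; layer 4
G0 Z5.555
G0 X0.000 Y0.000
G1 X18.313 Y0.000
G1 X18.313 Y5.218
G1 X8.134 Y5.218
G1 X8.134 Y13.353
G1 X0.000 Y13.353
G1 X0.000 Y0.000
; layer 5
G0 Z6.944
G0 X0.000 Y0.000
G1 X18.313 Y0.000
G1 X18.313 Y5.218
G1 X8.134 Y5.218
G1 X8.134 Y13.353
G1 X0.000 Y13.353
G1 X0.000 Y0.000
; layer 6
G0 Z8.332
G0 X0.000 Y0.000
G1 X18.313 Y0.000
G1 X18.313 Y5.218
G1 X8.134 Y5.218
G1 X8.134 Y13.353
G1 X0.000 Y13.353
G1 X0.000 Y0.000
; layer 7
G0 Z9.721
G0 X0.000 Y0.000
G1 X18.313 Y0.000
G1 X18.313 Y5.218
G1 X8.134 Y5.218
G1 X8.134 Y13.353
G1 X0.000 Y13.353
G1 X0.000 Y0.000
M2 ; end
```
solid part
  facet normal 0.0000 0.0000 -1.0000
    outer loop
      vertex 18.313 5.218 0.000
      vertex 18.313 0.000 0.000
      vertex 0.000 0.000 0.000
    endloop
  endfacet
  facet normal 0.0000 0.0000 -1.0000
    outer loop
      vertex 8.134 5.218 0.000
      vertex 18.313 5.218 0.000
      vertex 0.000 0.000 0.000
    endloop
  endfacet
  facet normal 0.0000 0.0000 -1.0000
    outer loop
      vertex 8.134 13.353 0.000
      vertex 8.134 5.218 0.000
      vertex 0.000 0.000 0.000
    endloop
  endfacet
  facet normal 0.0000 0.0000 -1.0000
    outer loop
      vertex 0.000 13.353 0.000
      vertex 8.134 13.353 0.000
      vertex 0.000 0.000 0.000
    endloop
  endfacet
  facet normal 0.0000 0.0000 1.0000
    outer loop
      vertex 0.000 0.000 9.721
      vertex 18.313 0.000 9.721
      vertex 18.313 5.218 9.721
    endloop
  endfacet
  facet normal 0.0000 0.0000 1.0000
    outer loop
      vertex 0.000 0.000 9.721
      vertex 18.313 5.218 9.721
      vertex 8.134 5.218 9.721
    endloop
  endfacet
  facet normal 0.0000 0.0000 1.0000
    outer loop
      vertex 0.000 0.000 9.721
      vertex 8.134 5.218 9.721
      vertex 8.134 13.353 9.721
    endloop
  endfacet
  facet normal 0.0000 0.0000 1.0000
    outer loop
      vertex 0.000 0.000 9.721
      vertex 8.134 13.353 9.721
      vertex 0.000 13.353 9.721
    endloop
  endfacet
  facet normal 0.0000 -1.0000 0.0000
    outer loop
      vertex 0.000 0.000 0.000
      vertex 18.313 0.000 0.000
      vertex 18.313 0.000 9.721
    endloop
  endfacet
  facet normal 0.0000 -1.0000 0.0000
    outer loop
      vertex 0.000 0.000 0.000
      vertex 18.313 0.000 9.721
      vertex 0.000 0.000 9.721
    endloop
  endfacet
  facet normal 1.0000 0.0000 0.0000
    outer loop
      vertex 18.313 0.000 0.000
      vertex 18.313 5.218 0.000
      vertex 18.313 5.218 9.721
    endloop
  endfacet
  facet normal 1.0000 0.0000 0.0000
    outer loop
      vertex 18.313 0.000 0.000
      vertex 18.313 5.218 9.721
      vertex 18.313 0.000 9.721
    endloop
  endfacet
  facet normal 0.0000 1.0000 0.0000
    outer loop
      vertex 18.313 5.218 0.000
      vertex 8.134 5.218 0.000
      vertex 8.134 5.218 9.721
    endloop
  endfacet
  facet normal 0.0000 1.0000 0.0000
    outer loop
      vertex 18.313 5.218 0.000
      vertex 8.134 5.218 9.721
      vertex 18.313 5.218 9.721
    endloop
  endfacet
  facet normal 1.0000 0.0000 0.0000
    outer loop
      vertex 8.134 5.218 0.000
      vertex 8.134 13.353 0.000
      vertex 8.134 13.353 9.721
    endloop
  endfacet
  facet normal 1.0000 0.0000 0.0000
    outer loop
      vertex 8.134 5.218 0.000
      vertex 8.134 13.353 9.721
      vertex 8.134 5.218 9.721
    endloop
  endfacet
  facet normal 0.0000 1.0000 0.0000
    outer loop
      vertex 8.134 13.353 0.000
      vertex 0.000 13.353 0.000
      vertex 0.000 13.353 9.721
    endloop
  endfacet
  facet normal 0.0000 1.0000 0.0000
    outer loop
      vertex 8.134 13.353 0.000
      vertex 0.000 13.353 9.721
      vertex 8.134 13.353 9.721
    endloop
  endfacet
  facet normal -1.0000 0.0000 0.0000
    outer loop
      vertex 0.000 13.353 0.000
      vertex 0.000 0.000 0.000
      vertex 0.000 0.000 9.721
    endloop
  endfacet
  facet normal -1.0000 0.0000 0.0000
    outer loop
      vertex 0.000 13.353 0.000
      vertex 0.000 0.000 9.721
      vertex 0.000 13.353 9.721
    endloop
  endfacet
endsolid part

The G0 Z moves step by Δz≈1.389 mm. Every layer's G1 loop is the same polygon, so the solid is a straight extrusion of it from z=0 to z≈9.72. Closing with flat bottom and top caps and triangulating gives 20 facets — an L-shaped prism: outer 18.3 × 13.4 mm, arm thicknesses ≈ 5.22 mm (horizontal) and 8.13 mm (vertical), extruded 9.72 mm in z.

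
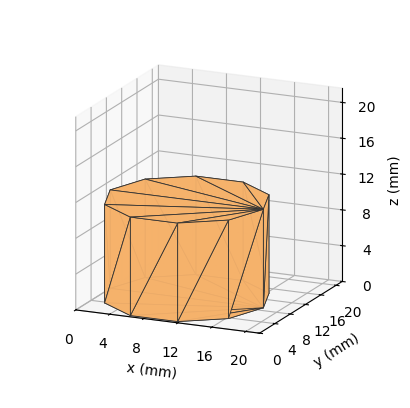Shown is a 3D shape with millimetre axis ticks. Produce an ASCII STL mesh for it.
Reading the render: the shape is a regular 10-sided prism (a cylinder approximated with 10 flat sides), circumscribed radius ≈ 9 mm, height ≈ 11 mm (dimensions read to the nearest mm from the axis ticks). For the STL, each face is triangulated and given an outward normal.

solid part
  facet normal 0.0000 0.0000 -1.0000
    outer loop
      vertex 11.78 17.56 0.00
      vertex 16.28 14.29 0.00
      vertex 18.00 9.00 0.00
    endloop
  endfacet
  facet normal 0.0000 0.0000 -1.0000
    outer loop
      vertex 6.22 17.56 0.00
      vertex 11.78 17.56 0.00
      vertex 18.00 9.00 0.00
    endloop
  endfacet
  facet normal 0.0000 0.0000 -1.0000
    outer loop
      vertex 1.72 14.29 0.00
      vertex 6.22 17.56 0.00
      vertex 18.00 9.00 0.00
    endloop
  endfacet
  facet normal 0.0000 0.0000 -1.0000
    outer loop
      vertex 0.00 9.00 0.00
      vertex 1.72 14.29 0.00
      vertex 18.00 9.00 0.00
    endloop
  endfacet
  facet normal 0.0000 0.0000 -1.0000
    outer loop
      vertex 1.72 3.71 0.00
      vertex 0.00 9.00 0.00
      vertex 18.00 9.00 0.00
    endloop
  endfacet
  facet normal 0.0000 0.0000 -1.0000
    outer loop
      vertex 6.22 0.44 0.00
      vertex 1.72 3.71 0.00
      vertex 18.00 9.00 0.00
    endloop
  endfacet
  facet normal 0.0000 0.0000 -1.0000
    outer loop
      vertex 11.78 0.44 0.00
      vertex 6.22 0.44 0.00
      vertex 18.00 9.00 0.00
    endloop
  endfacet
  facet normal 0.0000 0.0000 -1.0000
    outer loop
      vertex 16.28 3.71 0.00
      vertex 11.78 0.44 0.00
      vertex 18.00 9.00 0.00
    endloop
  endfacet
  facet normal 0.0000 0.0000 1.0000
    outer loop
      vertex 18.00 9.00 11.00
      vertex 16.28 14.29 11.00
      vertex 11.78 17.56 11.00
    endloop
  endfacet
  facet normal 0.0000 0.0000 1.0000
    outer loop
      vertex 18.00 9.00 11.00
      vertex 11.78 17.56 11.00
      vertex 6.22 17.56 11.00
    endloop
  endfacet
  facet normal 0.0000 0.0000 1.0000
    outer loop
      vertex 18.00 9.00 11.00
      vertex 6.22 17.56 11.00
      vertex 1.72 14.29 11.00
    endloop
  endfacet
  facet normal 0.0000 0.0000 1.0000
    outer loop
      vertex 18.00 9.00 11.00
      vertex 1.72 14.29 11.00
      vertex 0.00 9.00 11.00
    endloop
  endfacet
  facet normal 0.0000 0.0000 1.0000
    outer loop
      vertex 18.00 9.00 11.00
      vertex 0.00 9.00 11.00
      vertex 1.72 3.71 11.00
    endloop
  endfacet
  facet normal 0.0000 0.0000 1.0000
    outer loop
      vertex 18.00 9.00 11.00
      vertex 1.72 3.71 11.00
      vertex 6.22 0.44 11.00
    endloop
  endfacet
  facet normal 0.0000 0.0000 1.0000
    outer loop
      vertex 18.00 9.00 11.00
      vertex 6.22 0.44 11.00
      vertex 11.78 0.44 11.00
    endloop
  endfacet
  facet normal 0.0000 0.0000 1.0000
    outer loop
      vertex 18.00 9.00 11.00
      vertex 11.78 0.44 11.00
      vertex 16.28 3.71 11.00
    endloop
  endfacet
  facet normal 0.9510 0.3092 0.0000
    outer loop
      vertex 18.00 9.00 0.00
      vertex 16.28 14.29 0.00
      vertex 16.28 14.29 11.00
    endloop
  endfacet
  facet normal 0.9510 0.3092 0.0000
    outer loop
      vertex 18.00 9.00 0.00
      vertex 16.28 14.29 11.00
      vertex 18.00 9.00 11.00
    endloop
  endfacet
  facet normal 0.5879 0.8090 0.0000
    outer loop
      vertex 16.28 14.29 0.00
      vertex 11.78 17.56 0.00
      vertex 11.78 17.56 11.00
    endloop
  endfacet
  facet normal 0.5879 0.8090 0.0000
    outer loop
      vertex 16.28 14.29 0.00
      vertex 11.78 17.56 11.00
      vertex 16.28 14.29 11.00
    endloop
  endfacet
  facet normal 0.0000 1.0000 0.0000
    outer loop
      vertex 11.78 17.56 0.00
      vertex 6.22 17.56 0.00
      vertex 6.22 17.56 11.00
    endloop
  endfacet
  facet normal 0.0000 1.0000 0.0000
    outer loop
      vertex 11.78 17.56 0.00
      vertex 6.22 17.56 11.00
      vertex 11.78 17.56 11.00
    endloop
  endfacet
  facet normal -0.5879 0.8090 0.0000
    outer loop
      vertex 6.22 17.56 0.00
      vertex 1.72 14.29 0.00
      vertex 1.72 14.29 11.00
    endloop
  endfacet
  facet normal -0.5879 0.8090 0.0000
    outer loop
      vertex 6.22 17.56 0.00
      vertex 1.72 14.29 11.00
      vertex 6.22 17.56 11.00
    endloop
  endfacet
  facet normal -0.9510 0.3092 0.0000
    outer loop
      vertex 1.72 14.29 0.00
      vertex 0.00 9.00 0.00
      vertex 0.00 9.00 11.00
    endloop
  endfacet
  facet normal -0.9510 0.3092 0.0000
    outer loop
      vertex 1.72 14.29 0.00
      vertex 0.00 9.00 11.00
      vertex 1.72 14.29 11.00
    endloop
  endfacet
  facet normal -0.9510 -0.3092 0.0000
    outer loop
      vertex 0.00 9.00 0.00
      vertex 1.72 3.71 0.00
      vertex 1.72 3.71 11.00
    endloop
  endfacet
  facet normal -0.9510 -0.3092 0.0000
    outer loop
      vertex 0.00 9.00 0.00
      vertex 1.72 3.71 11.00
      vertex 0.00 9.00 11.00
    endloop
  endfacet
  facet normal -0.5879 -0.8090 0.0000
    outer loop
      vertex 1.72 3.71 0.00
      vertex 6.22 0.44 0.00
      vertex 6.22 0.44 11.00
    endloop
  endfacet
  facet normal -0.5879 -0.8090 0.0000
    outer loop
      vertex 1.72 3.71 0.00
      vertex 6.22 0.44 11.00
      vertex 1.72 3.71 11.00
    endloop
  endfacet
  facet normal 0.0000 -1.0000 0.0000
    outer loop
      vertex 6.22 0.44 0.00
      vertex 11.78 0.44 0.00
      vertex 11.78 0.44 11.00
    endloop
  endfacet
  facet normal 0.0000 -1.0000 0.0000
    outer loop
      vertex 6.22 0.44 0.00
      vertex 11.78 0.44 11.00
      vertex 6.22 0.44 11.00
    endloop
  endfacet
  facet normal 0.5879 -0.8090 0.0000
    outer loop
      vertex 11.78 0.44 0.00
      vertex 16.28 3.71 0.00
      vertex 16.28 3.71 11.00
    endloop
  endfacet
  facet normal 0.5879 -0.8090 0.0000
    outer loop
      vertex 11.78 0.44 0.00
      vertex 16.28 3.71 11.00
      vertex 11.78 0.44 11.00
    endloop
  endfacet
  facet normal 0.9510 -0.3092 0.0000
    outer loop
      vertex 16.28 3.71 0.00
      vertex 18.00 9.00 0.00
      vertex 18.00 9.00 11.00
    endloop
  endfacet
  facet normal 0.9510 -0.3092 0.0000
    outer loop
      vertex 16.28 3.71 0.00
      vertex 18.00 9.00 11.00
      vertex 16.28 3.71 11.00
    endloop
  endfacet
endsolid part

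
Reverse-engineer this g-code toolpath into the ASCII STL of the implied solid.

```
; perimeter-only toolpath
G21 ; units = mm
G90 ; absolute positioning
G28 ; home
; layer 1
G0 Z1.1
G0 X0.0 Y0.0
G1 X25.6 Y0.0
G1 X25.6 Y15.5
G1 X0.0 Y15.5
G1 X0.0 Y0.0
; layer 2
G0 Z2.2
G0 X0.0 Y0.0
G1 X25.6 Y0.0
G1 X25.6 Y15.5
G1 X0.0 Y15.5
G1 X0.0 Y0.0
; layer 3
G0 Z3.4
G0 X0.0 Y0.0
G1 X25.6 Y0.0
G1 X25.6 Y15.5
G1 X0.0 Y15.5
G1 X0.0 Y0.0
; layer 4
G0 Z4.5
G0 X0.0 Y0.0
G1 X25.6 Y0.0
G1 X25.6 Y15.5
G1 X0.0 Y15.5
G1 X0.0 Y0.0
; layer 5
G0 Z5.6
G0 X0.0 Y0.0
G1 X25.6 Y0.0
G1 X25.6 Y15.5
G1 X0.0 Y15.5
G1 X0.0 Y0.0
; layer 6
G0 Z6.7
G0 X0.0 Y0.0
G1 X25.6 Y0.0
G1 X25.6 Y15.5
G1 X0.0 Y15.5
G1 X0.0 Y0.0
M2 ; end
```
solid part
  facet normal 0.0000 0.0000 -1.0000
    outer loop
      vertex 25.6 15.5 0.0
      vertex 25.6 0.0 0.0
      vertex 0.0 0.0 0.0
    endloop
  endfacet
  facet normal 0.0000 0.0000 -1.0000
    outer loop
      vertex 0.0 15.5 0.0
      vertex 25.6 15.5 0.0
      vertex 0.0 0.0 0.0
    endloop
  endfacet
  facet normal 0.0000 0.0000 1.0000
    outer loop
      vertex 0.0 0.0 6.7
      vertex 25.6 0.0 6.7
      vertex 25.6 15.5 6.7
    endloop
  endfacet
  facet normal 0.0000 0.0000 1.0000
    outer loop
      vertex 0.0 0.0 6.7
      vertex 25.6 15.5 6.7
      vertex 0.0 15.5 6.7
    endloop
  endfacet
  facet normal 0.0000 -1.0000 0.0000
    outer loop
      vertex 0.0 0.0 0.0
      vertex 25.6 0.0 0.0
      vertex 25.6 0.0 6.7
    endloop
  endfacet
  facet normal 0.0000 -1.0000 0.0000
    outer loop
      vertex 0.0 0.0 0.0
      vertex 25.6 0.0 6.7
      vertex 0.0 0.0 6.7
    endloop
  endfacet
  facet normal 0.0000 1.0000 0.0000
    outer loop
      vertex 25.6 15.5 6.7
      vertex 25.6 15.5 0.0
      vertex 0.0 15.5 0.0
    endloop
  endfacet
  facet normal 0.0000 1.0000 0.0000
    outer loop
      vertex 0.0 15.5 6.7
      vertex 25.6 15.5 6.7
      vertex 0.0 15.5 0.0
    endloop
  endfacet
  facet normal -1.0000 0.0000 0.0000
    outer loop
      vertex 0.0 15.5 6.7
      vertex 0.0 15.5 0.0
      vertex 0.0 0.0 0.0
    endloop
  endfacet
  facet normal -1.0000 0.0000 0.0000
    outer loop
      vertex 0.0 0.0 6.7
      vertex 0.0 15.5 6.7
      vertex 0.0 0.0 0.0
    endloop
  endfacet
  facet normal 1.0000 0.0000 0.0000
    outer loop
      vertex 25.6 0.0 0.0
      vertex 25.6 15.5 0.0
      vertex 25.6 15.5 6.7
    endloop
  endfacet
  facet normal 1.0000 0.0000 0.0000
    outer loop
      vertex 25.6 0.0 0.0
      vertex 25.6 15.5 6.7
      vertex 25.6 0.0 6.7
    endloop
  endfacet
endsolid part

The G0 Z moves step by Δz≈1.1 mm. Every layer's G1 loop is the same polygon, so the solid is a straight extrusion of it from z=0 to z≈6.7. Closing with flat bottom and top caps and triangulating gives 12 facets — a rectangular box, roughly 25.6 × 15.5 mm footprint and 6.7 mm tall.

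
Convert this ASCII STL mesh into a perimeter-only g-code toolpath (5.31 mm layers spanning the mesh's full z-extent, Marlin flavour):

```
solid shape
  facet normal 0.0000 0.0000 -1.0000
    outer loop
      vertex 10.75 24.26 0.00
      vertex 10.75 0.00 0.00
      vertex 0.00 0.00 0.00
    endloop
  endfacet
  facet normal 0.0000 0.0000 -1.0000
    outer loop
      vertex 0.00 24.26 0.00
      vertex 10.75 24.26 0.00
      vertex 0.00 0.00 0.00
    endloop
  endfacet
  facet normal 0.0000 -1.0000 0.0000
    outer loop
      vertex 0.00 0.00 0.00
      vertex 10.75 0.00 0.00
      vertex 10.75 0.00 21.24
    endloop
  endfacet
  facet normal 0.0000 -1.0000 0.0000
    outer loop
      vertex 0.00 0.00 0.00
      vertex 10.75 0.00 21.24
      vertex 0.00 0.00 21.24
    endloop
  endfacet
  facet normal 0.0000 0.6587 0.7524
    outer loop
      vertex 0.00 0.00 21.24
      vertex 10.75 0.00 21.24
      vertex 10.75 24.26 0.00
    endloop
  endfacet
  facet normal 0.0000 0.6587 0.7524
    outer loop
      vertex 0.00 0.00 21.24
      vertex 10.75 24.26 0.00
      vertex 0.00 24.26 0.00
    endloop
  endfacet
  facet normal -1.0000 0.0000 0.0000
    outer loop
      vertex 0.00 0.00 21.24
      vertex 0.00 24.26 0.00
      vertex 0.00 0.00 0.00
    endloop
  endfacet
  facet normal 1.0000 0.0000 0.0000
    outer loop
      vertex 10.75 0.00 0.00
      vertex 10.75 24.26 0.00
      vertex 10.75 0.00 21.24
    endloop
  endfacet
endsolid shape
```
; perimeter-only toolpath
G21 ; units = mm
G90 ; absolute positioning
G28 ; home
; layer 1
G0 Z5.31
G0 X0.00 Y0.00
G1 X10.75 Y0.00
G1 X10.75 Y18.20
G1 X0.00 Y18.20
G1 X0.00 Y0.00
; layer 2
G0 Z10.62
G0 X0.00 Y0.00
G1 X10.75 Y0.00
G1 X10.75 Y12.13
G1 X0.00 Y12.13
G1 X0.00 Y0.00
; layer 3
G0 Z15.93
G0 X0.00 Y0.00
G1 X10.75 Y0.00
G1 X10.75 Y6.07
G1 X0.00 Y6.07
G1 X0.00 Y0.00
M2 ; end

The solid is a wedge (ramp): 10.8 × 24.3 mm base, rising to 21.2 mm along the y=0 edge and sloping linearly to z=0 at y=24.3. Slicing at Δz = 5.31 mm — 4 equal slices spanning the solid's height, so layer i sits at z = i·h/4 — gives 3 non-empty perimeters. Each is a 4-segment closed polygon; G0 lifts to the layer z and rapids to the start vertex, then G1 traces the edges. The cross-section shrinks linearly with z (the slice at the apex is degenerate and omitted).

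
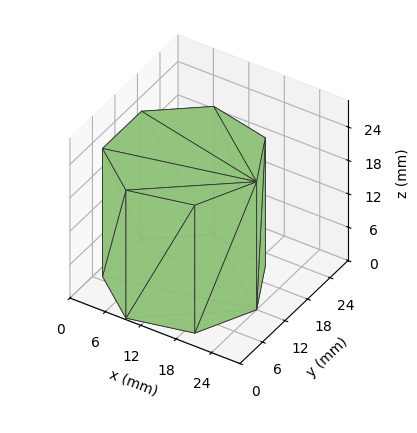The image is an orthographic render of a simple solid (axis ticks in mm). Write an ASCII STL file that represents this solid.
Reading the render: the shape is a regular 7-sided prism (a cylinder approximated with 7 flat sides), circumscribed radius ≈ 12 mm, height ≈ 23 mm (dimensions read to the nearest mm from the axis ticks). For the STL, each face is triangulated and given an outward normal.

solid part
  facet normal 0.0000 0.0000 -1.0000
    outer loop
      vertex 9.3 23.7 0.0
      vertex 19.5 21.4 0.0
      vertex 24.0 12.0 0.0
    endloop
  endfacet
  facet normal 0.0000 0.0000 -1.0000
    outer loop
      vertex 1.2 17.2 0.0
      vertex 9.3 23.7 0.0
      vertex 24.0 12.0 0.0
    endloop
  endfacet
  facet normal 0.0000 0.0000 -1.0000
    outer loop
      vertex 1.2 6.8 0.0
      vertex 1.2 17.2 0.0
      vertex 24.0 12.0 0.0
    endloop
  endfacet
  facet normal 0.0000 0.0000 -1.0000
    outer loop
      vertex 9.3 0.3 0.0
      vertex 1.2 6.8 0.0
      vertex 24.0 12.0 0.0
    endloop
  endfacet
  facet normal 0.0000 0.0000 -1.0000
    outer loop
      vertex 19.5 2.6 0.0
      vertex 9.3 0.3 0.0
      vertex 24.0 12.0 0.0
    endloop
  endfacet
  facet normal 0.0000 0.0000 1.0000
    outer loop
      vertex 24.0 12.0 23.0
      vertex 19.5 21.4 23.0
      vertex 9.3 23.7 23.0
    endloop
  endfacet
  facet normal 0.0000 0.0000 1.0000
    outer loop
      vertex 24.0 12.0 23.0
      vertex 9.3 23.7 23.0
      vertex 1.2 17.2 23.0
    endloop
  endfacet
  facet normal 0.0000 0.0000 1.0000
    outer loop
      vertex 24.0 12.0 23.0
      vertex 1.2 17.2 23.0
      vertex 1.2 6.8 23.0
    endloop
  endfacet
  facet normal 0.0000 0.0000 1.0000
    outer loop
      vertex 24.0 12.0 23.0
      vertex 1.2 6.8 23.0
      vertex 9.3 0.3 23.0
    endloop
  endfacet
  facet normal 0.0000 0.0000 1.0000
    outer loop
      vertex 24.0 12.0 23.0
      vertex 9.3 0.3 23.0
      vertex 19.5 2.6 23.0
    endloop
  endfacet
  facet normal 0.9020 0.4318 0.0000
    outer loop
      vertex 24.0 12.0 0.0
      vertex 19.5 21.4 0.0
      vertex 19.5 21.4 23.0
    endloop
  endfacet
  facet normal 0.9020 0.4318 0.0000
    outer loop
      vertex 24.0 12.0 0.0
      vertex 19.5 21.4 23.0
      vertex 24.0 12.0 23.0
    endloop
  endfacet
  facet normal 0.2200 0.9755 0.0000
    outer loop
      vertex 19.5 21.4 0.0
      vertex 9.3 23.7 0.0
      vertex 9.3 23.7 23.0
    endloop
  endfacet
  facet normal 0.2200 0.9755 0.0000
    outer loop
      vertex 19.5 21.4 0.0
      vertex 9.3 23.7 23.0
      vertex 19.5 21.4 23.0
    endloop
  endfacet
  facet normal -0.6259 0.7799 0.0000
    outer loop
      vertex 9.3 23.7 0.0
      vertex 1.2 17.2 0.0
      vertex 1.2 17.2 23.0
    endloop
  endfacet
  facet normal -0.6259 0.7799 0.0000
    outer loop
      vertex 9.3 23.7 0.0
      vertex 1.2 17.2 23.0
      vertex 9.3 23.7 23.0
    endloop
  endfacet
  facet normal -1.0000 0.0000 0.0000
    outer loop
      vertex 1.2 17.2 0.0
      vertex 1.2 6.8 0.0
      vertex 1.2 6.8 23.0
    endloop
  endfacet
  facet normal -1.0000 0.0000 0.0000
    outer loop
      vertex 1.2 17.2 0.0
      vertex 1.2 6.8 23.0
      vertex 1.2 17.2 23.0
    endloop
  endfacet
  facet normal -0.6259 -0.7799 0.0000
    outer loop
      vertex 1.2 6.8 0.0
      vertex 9.3 0.3 0.0
      vertex 9.3 0.3 23.0
    endloop
  endfacet
  facet normal -0.6259 -0.7799 0.0000
    outer loop
      vertex 1.2 6.8 0.0
      vertex 9.3 0.3 23.0
      vertex 1.2 6.8 23.0
    endloop
  endfacet
  facet normal 0.2200 -0.9755 0.0000
    outer loop
      vertex 9.3 0.3 0.0
      vertex 19.5 2.6 0.0
      vertex 19.5 2.6 23.0
    endloop
  endfacet
  facet normal 0.2200 -0.9755 0.0000
    outer loop
      vertex 9.3 0.3 0.0
      vertex 19.5 2.6 23.0
      vertex 9.3 0.3 23.0
    endloop
  endfacet
  facet normal 0.9020 -0.4318 0.0000
    outer loop
      vertex 19.5 2.6 0.0
      vertex 24.0 12.0 0.0
      vertex 24.0 12.0 23.0
    endloop
  endfacet
  facet normal 0.9020 -0.4318 0.0000
    outer loop
      vertex 19.5 2.6 0.0
      vertex 24.0 12.0 23.0
      vertex 19.5 2.6 23.0
    endloop
  endfacet
endsolid part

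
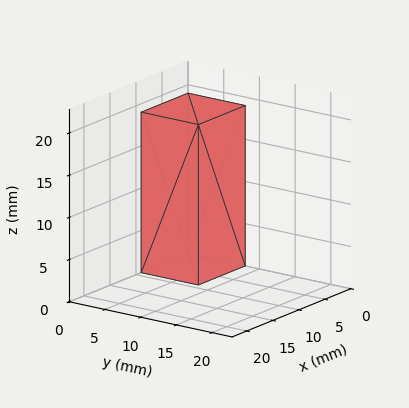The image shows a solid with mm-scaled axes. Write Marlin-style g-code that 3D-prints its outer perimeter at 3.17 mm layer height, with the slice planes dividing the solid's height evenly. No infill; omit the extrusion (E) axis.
Reading the render: the shape is a rectangular box, roughly 9 × 8 mm footprint and 19 mm tall (dimensions read to the nearest mm from the axis ticks). For the g-code, the solid's height is divided into equal slices at the stated Δz and each level perimeter traced with G1 moves after a G0 lift.

; perimeter-only toolpath
G21 ; units = mm
G90 ; absolute positioning
G28 ; home
; layer 1
G0 Z3.17
G0 X0.00 Y0.00
G1 X9.00 Y0.00
G1 X9.00 Y8.00
G1 X0.00 Y8.00
G1 X0.00 Y0.00
; layer 2
G0 Z6.33
G0 X0.00 Y0.00
G1 X9.00 Y0.00
G1 X9.00 Y8.00
G1 X0.00 Y8.00
G1 X0.00 Y0.00
; layer 3
G0 Z9.50
G0 X0.00 Y0.00
G1 X9.00 Y0.00
G1 X9.00 Y8.00
G1 X0.00 Y8.00
G1 X0.00 Y0.00
; layer 4
G0 Z12.67
G0 X0.00 Y0.00
G1 X9.00 Y0.00
G1 X9.00 Y8.00
G1 X0.00 Y8.00
G1 X0.00 Y0.00
; layer 5
G0 Z15.83
G0 X0.00 Y0.00
G1 X9.00 Y0.00
G1 X9.00 Y8.00
G1 X0.00 Y8.00
G1 X0.00 Y0.00
; layer 6
G0 Z19.00
G0 X0.00 Y0.00
G1 X9.00 Y0.00
G1 X9.00 Y8.00
G1 X0.00 Y8.00
G1 X0.00 Y0.00
M2 ; end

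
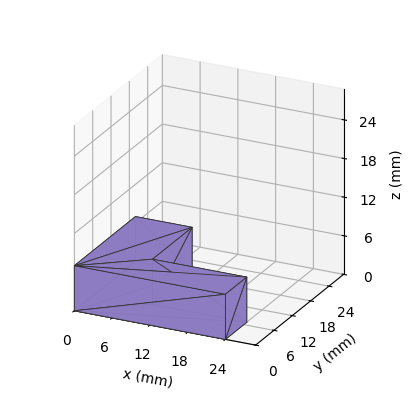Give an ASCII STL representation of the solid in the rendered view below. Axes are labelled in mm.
Reading the render: the shape is an L-shaped prism: outer 24 × 20 mm, arm thicknesses ≈ 7 mm (horizontal) and 9 mm (vertical), extruded 7 mm in z (dimensions read to the nearest mm from the axis ticks). For the STL, each face is triangulated and given an outward normal.

solid part
  facet normal 0.0000 0.0000 -1.0000
    outer loop
      vertex 24.00 7.00 0.00
      vertex 24.00 0.00 0.00
      vertex 0.00 0.00 0.00
    endloop
  endfacet
  facet normal 0.0000 0.0000 -1.0000
    outer loop
      vertex 9.00 7.00 0.00
      vertex 24.00 7.00 0.00
      vertex 0.00 0.00 0.00
    endloop
  endfacet
  facet normal 0.0000 0.0000 -1.0000
    outer loop
      vertex 9.00 20.00 0.00
      vertex 9.00 7.00 0.00
      vertex 0.00 0.00 0.00
    endloop
  endfacet
  facet normal 0.0000 0.0000 -1.0000
    outer loop
      vertex 0.00 20.00 0.00
      vertex 9.00 20.00 0.00
      vertex 0.00 0.00 0.00
    endloop
  endfacet
  facet normal 0.0000 0.0000 1.0000
    outer loop
      vertex 0.00 0.00 7.00
      vertex 24.00 0.00 7.00
      vertex 24.00 7.00 7.00
    endloop
  endfacet
  facet normal 0.0000 0.0000 1.0000
    outer loop
      vertex 0.00 0.00 7.00
      vertex 24.00 7.00 7.00
      vertex 9.00 7.00 7.00
    endloop
  endfacet
  facet normal 0.0000 0.0000 1.0000
    outer loop
      vertex 0.00 0.00 7.00
      vertex 9.00 7.00 7.00
      vertex 9.00 20.00 7.00
    endloop
  endfacet
  facet normal 0.0000 0.0000 1.0000
    outer loop
      vertex 0.00 0.00 7.00
      vertex 9.00 20.00 7.00
      vertex 0.00 20.00 7.00
    endloop
  endfacet
  facet normal 0.0000 -1.0000 0.0000
    outer loop
      vertex 0.00 0.00 0.00
      vertex 24.00 0.00 0.00
      vertex 24.00 0.00 7.00
    endloop
  endfacet
  facet normal 0.0000 -1.0000 0.0000
    outer loop
      vertex 0.00 0.00 0.00
      vertex 24.00 0.00 7.00
      vertex 0.00 0.00 7.00
    endloop
  endfacet
  facet normal 1.0000 0.0000 0.0000
    outer loop
      vertex 24.00 0.00 0.00
      vertex 24.00 7.00 0.00
      vertex 24.00 7.00 7.00
    endloop
  endfacet
  facet normal 1.0000 0.0000 0.0000
    outer loop
      vertex 24.00 0.00 0.00
      vertex 24.00 7.00 7.00
      vertex 24.00 0.00 7.00
    endloop
  endfacet
  facet normal 0.0000 1.0000 0.0000
    outer loop
      vertex 24.00 7.00 0.00
      vertex 9.00 7.00 0.00
      vertex 9.00 7.00 7.00
    endloop
  endfacet
  facet normal 0.0000 1.0000 0.0000
    outer loop
      vertex 24.00 7.00 0.00
      vertex 9.00 7.00 7.00
      vertex 24.00 7.00 7.00
    endloop
  endfacet
  facet normal 1.0000 0.0000 0.0000
    outer loop
      vertex 9.00 7.00 0.00
      vertex 9.00 20.00 0.00
      vertex 9.00 20.00 7.00
    endloop
  endfacet
  facet normal 1.0000 0.0000 0.0000
    outer loop
      vertex 9.00 7.00 0.00
      vertex 9.00 20.00 7.00
      vertex 9.00 7.00 7.00
    endloop
  endfacet
  facet normal 0.0000 1.0000 0.0000
    outer loop
      vertex 9.00 20.00 0.00
      vertex 0.00 20.00 0.00
      vertex 0.00 20.00 7.00
    endloop
  endfacet
  facet normal 0.0000 1.0000 0.0000
    outer loop
      vertex 9.00 20.00 0.00
      vertex 0.00 20.00 7.00
      vertex 9.00 20.00 7.00
    endloop
  endfacet
  facet normal -1.0000 0.0000 0.0000
    outer loop
      vertex 0.00 20.00 0.00
      vertex 0.00 0.00 0.00
      vertex 0.00 0.00 7.00
    endloop
  endfacet
  facet normal -1.0000 0.0000 0.0000
    outer loop
      vertex 0.00 20.00 0.00
      vertex 0.00 0.00 7.00
      vertex 0.00 20.00 7.00
    endloop
  endfacet
endsolid part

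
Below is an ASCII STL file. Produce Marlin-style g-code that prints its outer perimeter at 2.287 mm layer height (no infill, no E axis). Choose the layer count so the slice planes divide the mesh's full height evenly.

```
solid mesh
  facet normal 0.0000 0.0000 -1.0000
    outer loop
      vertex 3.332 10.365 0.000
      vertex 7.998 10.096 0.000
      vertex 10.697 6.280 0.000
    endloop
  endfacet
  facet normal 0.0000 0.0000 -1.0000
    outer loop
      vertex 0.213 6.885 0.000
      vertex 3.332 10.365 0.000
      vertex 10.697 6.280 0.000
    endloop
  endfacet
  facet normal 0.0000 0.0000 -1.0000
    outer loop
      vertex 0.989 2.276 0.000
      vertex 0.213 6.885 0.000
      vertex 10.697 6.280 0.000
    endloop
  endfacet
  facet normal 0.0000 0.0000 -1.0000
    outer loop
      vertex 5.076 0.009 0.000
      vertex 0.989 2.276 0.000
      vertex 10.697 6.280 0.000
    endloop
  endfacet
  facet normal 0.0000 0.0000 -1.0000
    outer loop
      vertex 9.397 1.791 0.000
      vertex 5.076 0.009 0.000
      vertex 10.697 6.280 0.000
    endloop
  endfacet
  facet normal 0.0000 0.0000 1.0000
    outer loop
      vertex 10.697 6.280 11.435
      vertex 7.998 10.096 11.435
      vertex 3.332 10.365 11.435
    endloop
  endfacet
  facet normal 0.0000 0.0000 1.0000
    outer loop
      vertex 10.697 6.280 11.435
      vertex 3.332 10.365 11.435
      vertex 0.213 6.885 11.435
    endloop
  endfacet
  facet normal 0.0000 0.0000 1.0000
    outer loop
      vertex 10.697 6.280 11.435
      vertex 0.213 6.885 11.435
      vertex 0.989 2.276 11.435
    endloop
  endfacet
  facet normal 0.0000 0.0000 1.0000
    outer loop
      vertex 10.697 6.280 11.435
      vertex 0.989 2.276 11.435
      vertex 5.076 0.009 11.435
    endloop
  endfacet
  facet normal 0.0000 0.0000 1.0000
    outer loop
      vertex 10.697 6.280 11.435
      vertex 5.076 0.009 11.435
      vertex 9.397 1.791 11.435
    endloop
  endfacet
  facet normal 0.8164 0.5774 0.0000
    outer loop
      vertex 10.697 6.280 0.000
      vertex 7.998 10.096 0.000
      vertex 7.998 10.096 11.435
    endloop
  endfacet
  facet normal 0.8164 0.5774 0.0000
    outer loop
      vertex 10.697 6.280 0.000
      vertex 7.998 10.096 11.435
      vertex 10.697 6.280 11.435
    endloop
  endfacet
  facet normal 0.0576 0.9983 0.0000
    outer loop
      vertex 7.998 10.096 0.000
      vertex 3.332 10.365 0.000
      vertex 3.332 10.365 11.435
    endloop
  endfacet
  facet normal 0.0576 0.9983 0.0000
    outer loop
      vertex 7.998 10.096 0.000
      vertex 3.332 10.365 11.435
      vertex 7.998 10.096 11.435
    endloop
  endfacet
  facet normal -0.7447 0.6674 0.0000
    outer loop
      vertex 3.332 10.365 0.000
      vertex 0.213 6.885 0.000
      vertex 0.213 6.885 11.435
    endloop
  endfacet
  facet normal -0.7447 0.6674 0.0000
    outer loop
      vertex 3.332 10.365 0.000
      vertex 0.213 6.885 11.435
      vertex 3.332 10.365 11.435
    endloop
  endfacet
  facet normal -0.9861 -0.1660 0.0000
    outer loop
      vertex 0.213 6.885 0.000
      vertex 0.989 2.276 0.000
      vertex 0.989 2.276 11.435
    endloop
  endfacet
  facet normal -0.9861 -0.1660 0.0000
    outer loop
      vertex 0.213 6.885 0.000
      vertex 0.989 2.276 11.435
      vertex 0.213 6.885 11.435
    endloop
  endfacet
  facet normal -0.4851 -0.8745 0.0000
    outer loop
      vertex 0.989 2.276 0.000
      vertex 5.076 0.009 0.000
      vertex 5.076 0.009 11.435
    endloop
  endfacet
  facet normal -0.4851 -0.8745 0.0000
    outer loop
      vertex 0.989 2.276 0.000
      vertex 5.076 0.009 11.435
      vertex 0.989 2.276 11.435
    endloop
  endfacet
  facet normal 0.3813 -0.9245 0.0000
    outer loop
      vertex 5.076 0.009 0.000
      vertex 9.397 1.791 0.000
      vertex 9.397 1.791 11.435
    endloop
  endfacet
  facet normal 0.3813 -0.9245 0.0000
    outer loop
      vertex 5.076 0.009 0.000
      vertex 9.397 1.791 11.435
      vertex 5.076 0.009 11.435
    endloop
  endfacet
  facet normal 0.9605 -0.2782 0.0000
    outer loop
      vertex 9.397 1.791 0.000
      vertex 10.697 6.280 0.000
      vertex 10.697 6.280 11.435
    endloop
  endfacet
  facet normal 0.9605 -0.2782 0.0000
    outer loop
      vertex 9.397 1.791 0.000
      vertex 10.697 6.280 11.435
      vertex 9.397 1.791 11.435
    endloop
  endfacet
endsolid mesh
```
; perimeter-only toolpath
G21 ; units = mm
G90 ; absolute positioning
G28 ; home
; layer 1
G0 Z2.287
G0 X10.697 Y6.280
G1 X7.998 Y10.096
G1 X3.332 Y10.365
G1 X0.213 Y6.885
G1 X0.989 Y2.276
G1 X5.076 Y0.009
G1 X9.397 Y1.791
G1 X10.697 Y6.280
; layer 2
G0 Z4.574
G0 X10.697 Y6.280
G1 X7.998 Y10.096
G1 X3.332 Y10.365
G1 X0.213 Y6.885
G1 X0.989 Y2.276
G1 X5.076 Y0.009
G1 X9.397 Y1.791
G1 X10.697 Y6.280
; layer 3
G0 Z6.861
G0 X10.697 Y6.280
G1 X7.998 Y10.096
G1 X3.332 Y10.365
G1 X0.213 Y6.885
G1 X0.989 Y2.276
G1 X5.076 Y0.009
G1 X9.397 Y1.791
G1 X10.697 Y6.280
; layer 4
G0 Z9.148
G0 X10.697 Y6.280
G1 X7.998 Y10.096
G1 X3.332 Y10.365
G1 X0.213 Y6.885
G1 X0.989 Y2.276
G1 X5.076 Y0.009
G1 X9.397 Y1.791
G1 X10.697 Y6.280
; layer 5
G0 Z11.435
G0 X10.697 Y6.280
G1 X7.998 Y10.096
G1 X3.332 Y10.365
G1 X0.213 Y6.885
G1 X0.989 Y2.276
G1 X5.076 Y0.009
G1 X9.397 Y1.791
G1 X10.697 Y6.280
M2 ; end

The solid is a regular 7-sided prism (a cylinder approximated with 7 flat sides), circumscribed radius ≈ 5.39 mm, height ≈ 11.4 mm. Slicing at Δz = 2.287 mm — 5 equal slices spanning the solid's height, so layer i sits at z = i·h/5 — gives 5 non-empty perimeters. Each is a 7-segment closed polygon; G0 lifts to the layer z and rapids to the start vertex, then G1 traces the edges.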